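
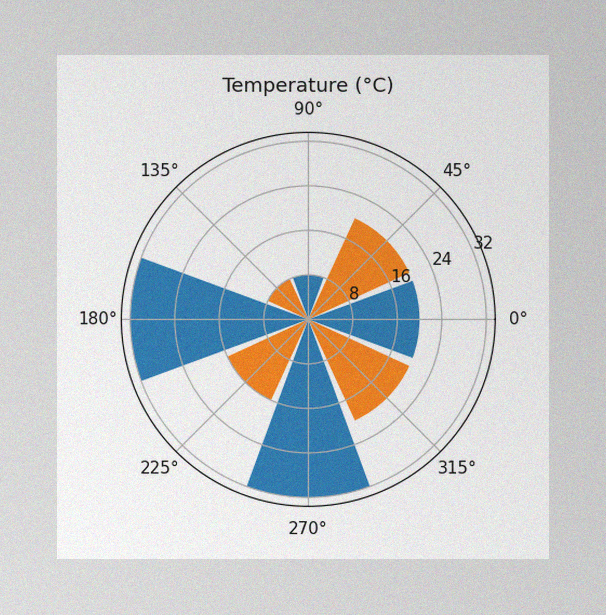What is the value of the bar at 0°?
20°C

The image has some photo noise and uneven lighting. The bar at 0° reaches 20°C on the radial axis.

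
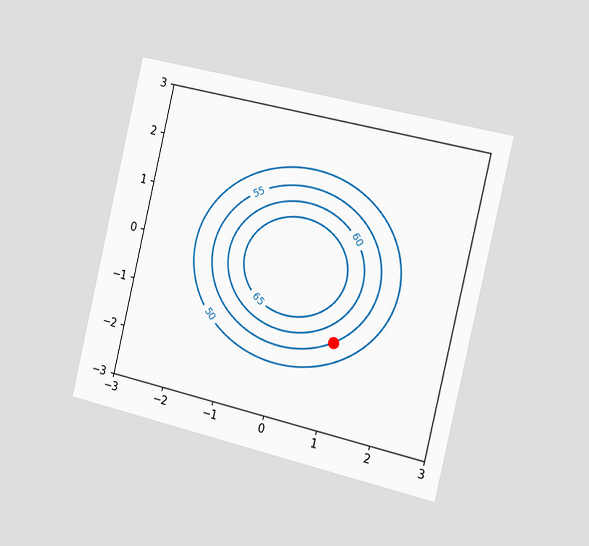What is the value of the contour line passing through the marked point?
55

The chart is tilted about 13° clockwise and viewed slightly from the right. The marked point sits on the contour labelled 55.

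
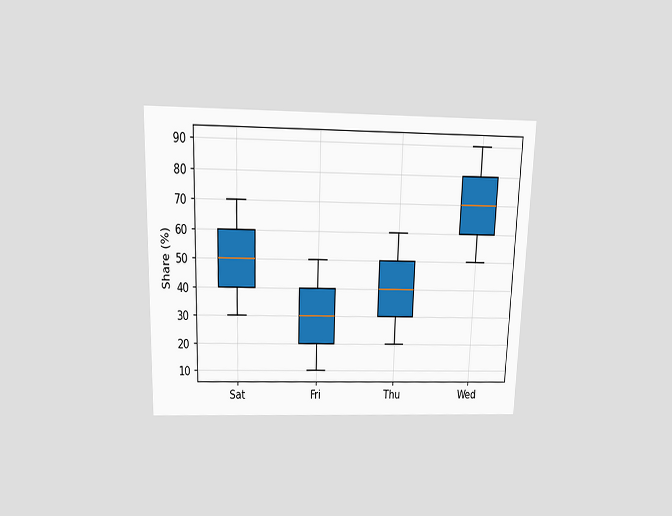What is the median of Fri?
30%

The chart is viewed slightly from above. The median line in the Fri box sits at 30%.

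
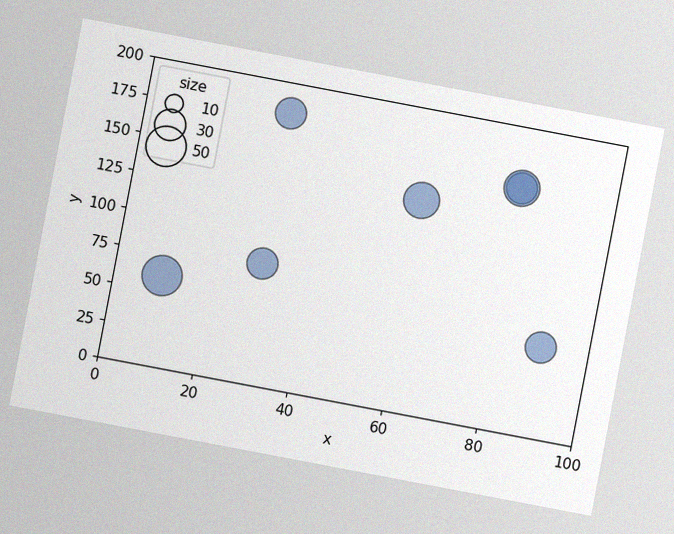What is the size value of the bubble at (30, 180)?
30

The chart is tilted about 11° clockwise, with some photo noise. Matching the bubble at (30, 180) against the size legend gives 30.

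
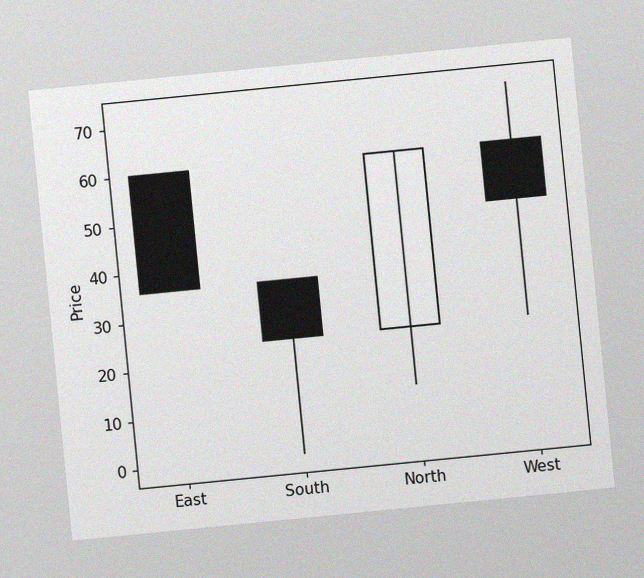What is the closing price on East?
36

The chart is tilted about 6° counter-clockwise, with some photo noise. The East candle closes at 36.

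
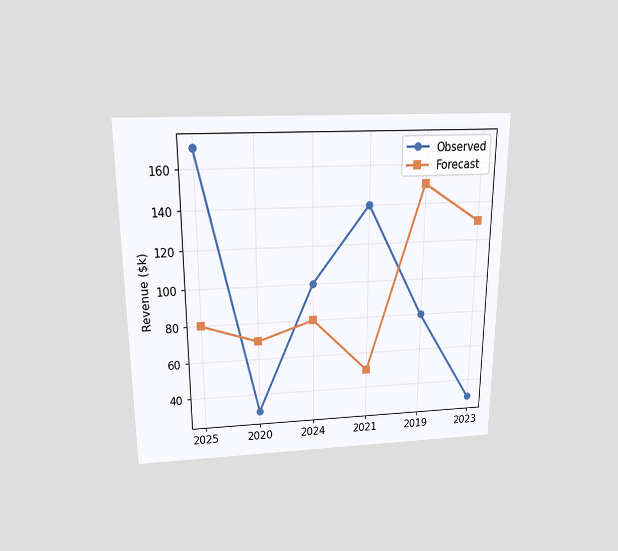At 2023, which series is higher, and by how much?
Forecast, by $100k

The chart is viewed slightly from above. At 2023, Forecast sits above the other line by $100k.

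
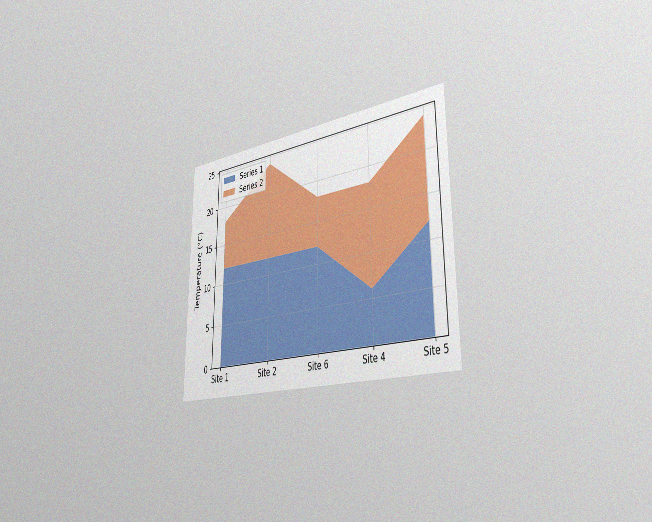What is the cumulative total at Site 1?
The chart is viewed slightly from the right, with some photo noise. The stacked total at Site 1 reaches 18°C.

18°C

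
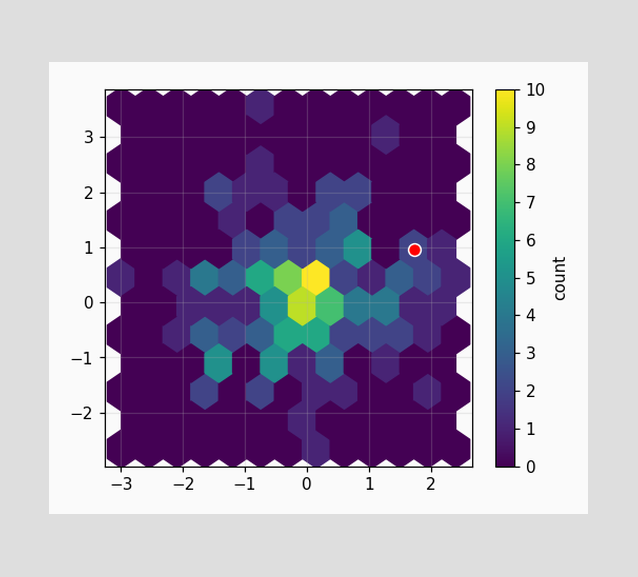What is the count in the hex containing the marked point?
The marked hex reads 2 on the colorbar.

2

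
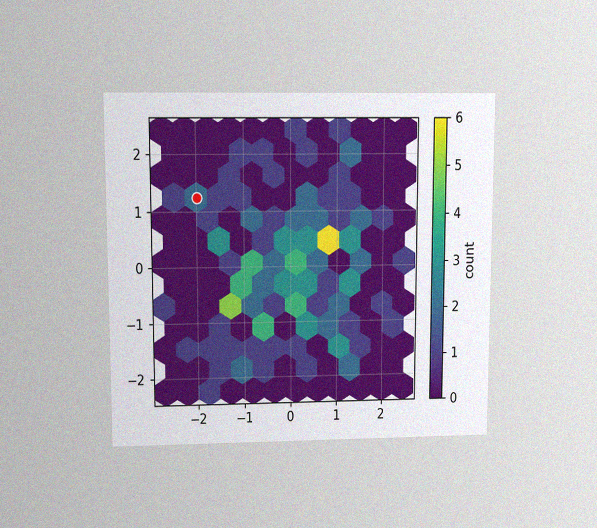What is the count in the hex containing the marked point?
The chart is viewed at a slight angle, with some photo noise. The marked hex reads 2 on the colorbar.

2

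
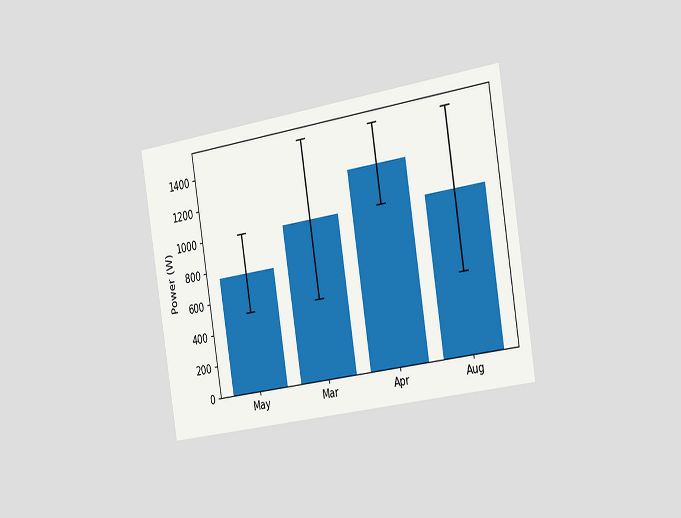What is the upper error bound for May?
The chart is tilted about 9° counter-clockwise and viewed slightly from the right. The May bar's upper whisker reaches 1000W.

1000W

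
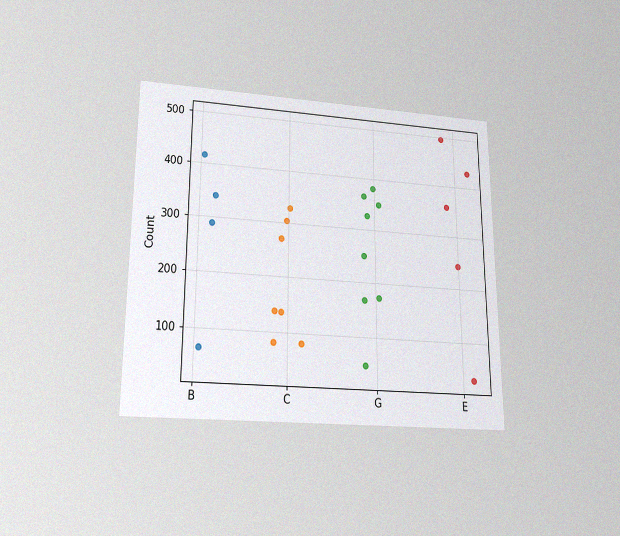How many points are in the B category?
The chart is viewed slightly from below, with some photo noise. Counting the markers in the B column gives 4.

4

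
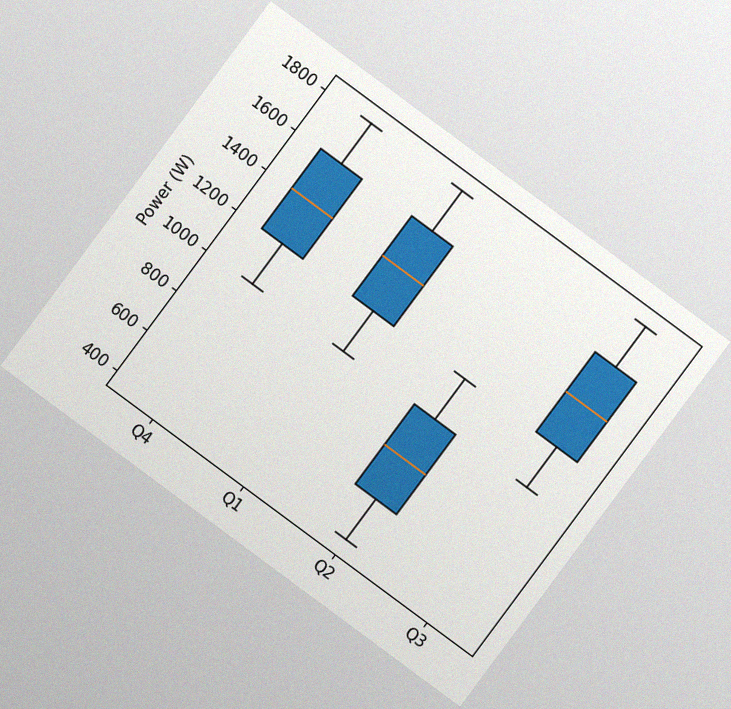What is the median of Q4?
1400W

The chart is tilted about 37° clockwise, with some photo noise. The median line in the Q4 box sits at 1400W.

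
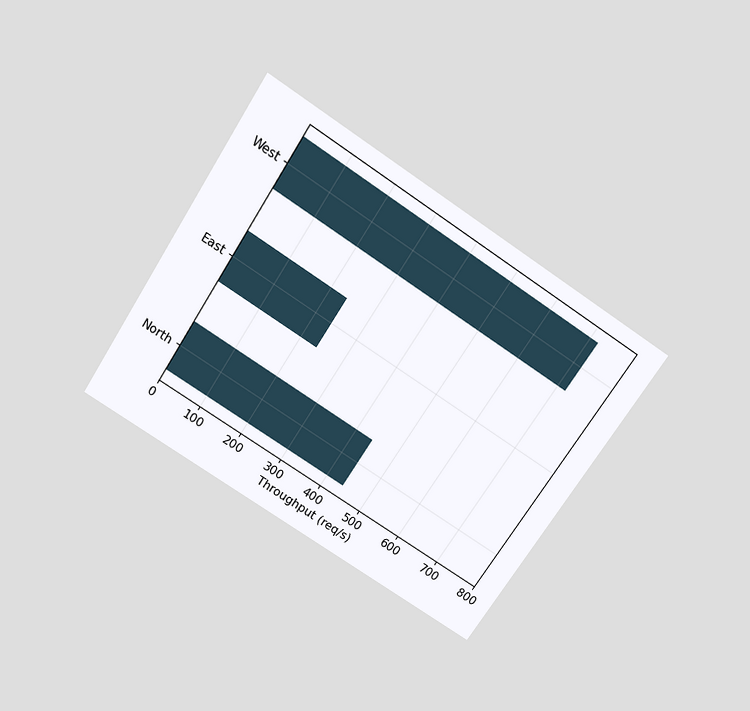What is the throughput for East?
240req/s

The chart is tilted about 33° clockwise and viewed slightly from above. Reading along the chart's x-axis, the East bar reaches 240req/s.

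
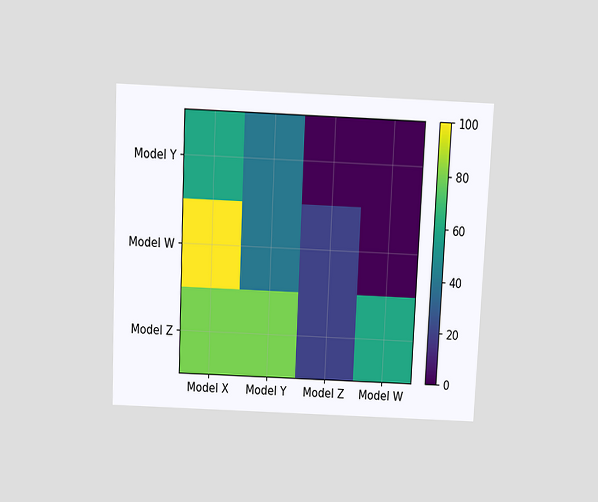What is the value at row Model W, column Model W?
0

The chart is tilted about 3° clockwise and viewed slightly from above. Matching cell (Model W, Model W) against the colorbar gives 0.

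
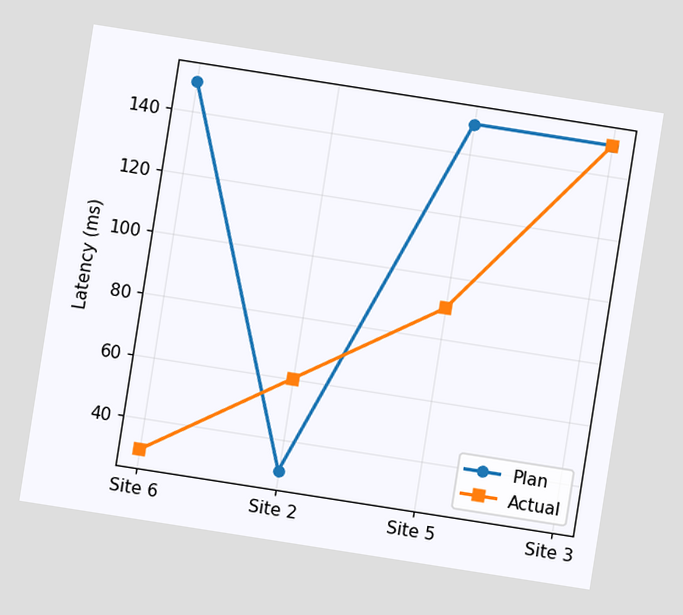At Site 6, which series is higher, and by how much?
Plan, by 120ms

The chart is tilted about 9° clockwise. At Site 6, Plan sits above the other line by 120ms.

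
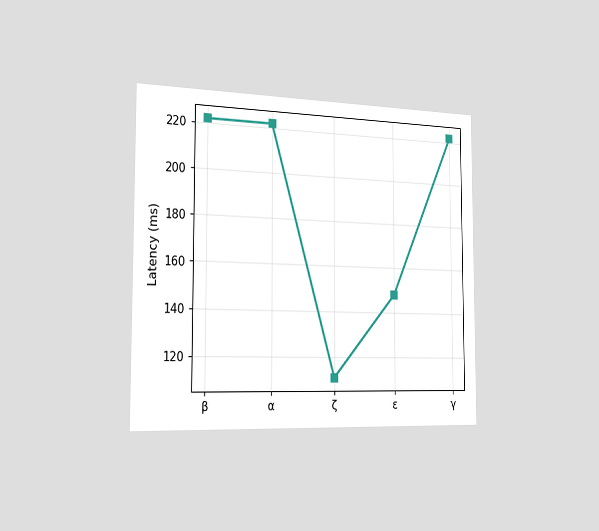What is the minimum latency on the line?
111ms

The chart is viewed slightly from the left. The lowest point is at ζ, and reading across to the y-axis gives 111ms.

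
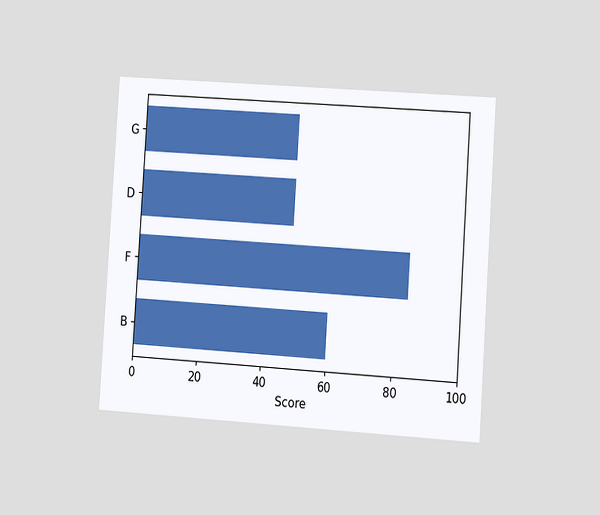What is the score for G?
48

The chart is tilted about 4° clockwise and viewed slightly from the right. Reading along the chart's x-axis, the G bar reaches 48.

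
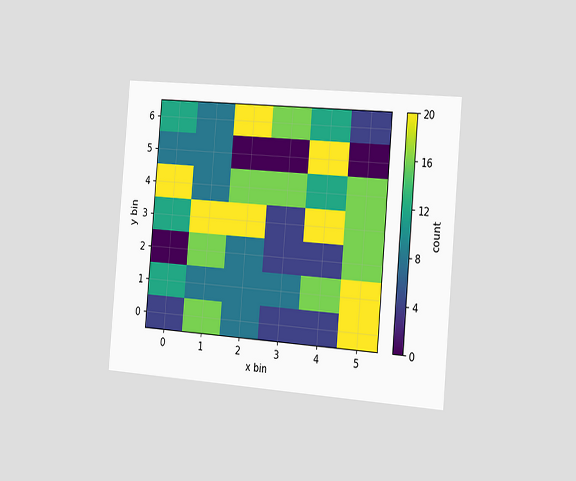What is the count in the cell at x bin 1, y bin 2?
16

The chart is tilted about 5° clockwise and viewed slightly from the right. Matching the cell (1, 2) against the colorbar gives 16.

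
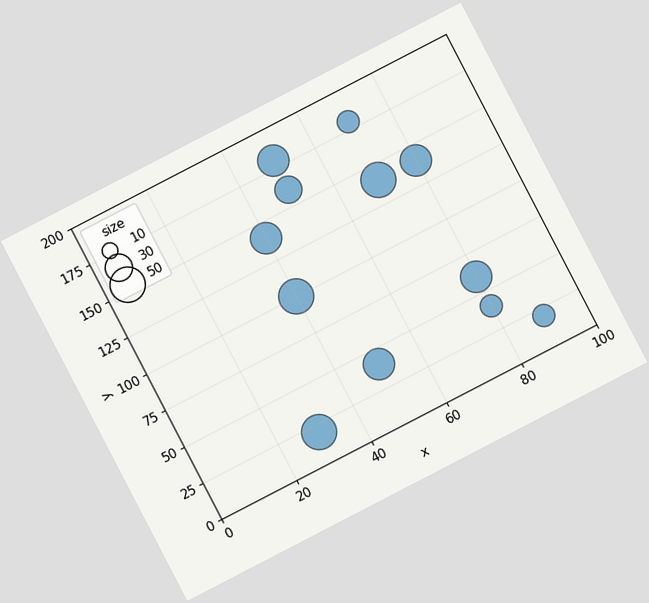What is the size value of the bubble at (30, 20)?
The chart is tilted about 27° counter-clockwise. Matching the bubble at (30, 20) against the size legend gives 50.

50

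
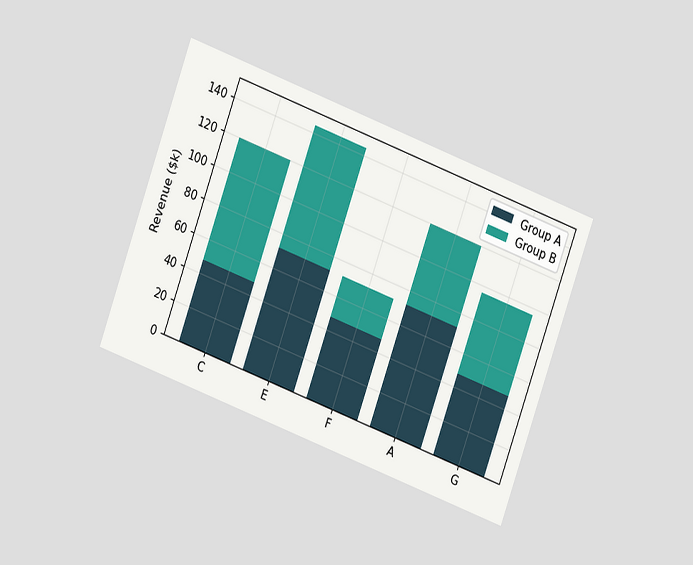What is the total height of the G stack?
$96k

The chart is tilted about 20° clockwise and viewed at a slight angle. The G stack's top reaches $96k on the y-axis.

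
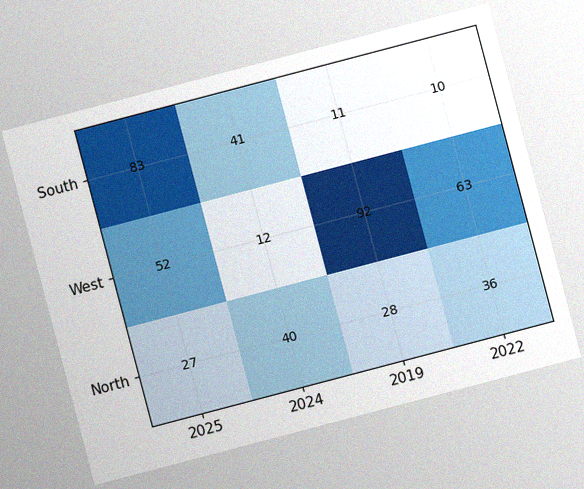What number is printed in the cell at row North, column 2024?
40

The chart is tilted about 15° counter-clockwise, with some photo noise. The (North, 2024) cell reads 40.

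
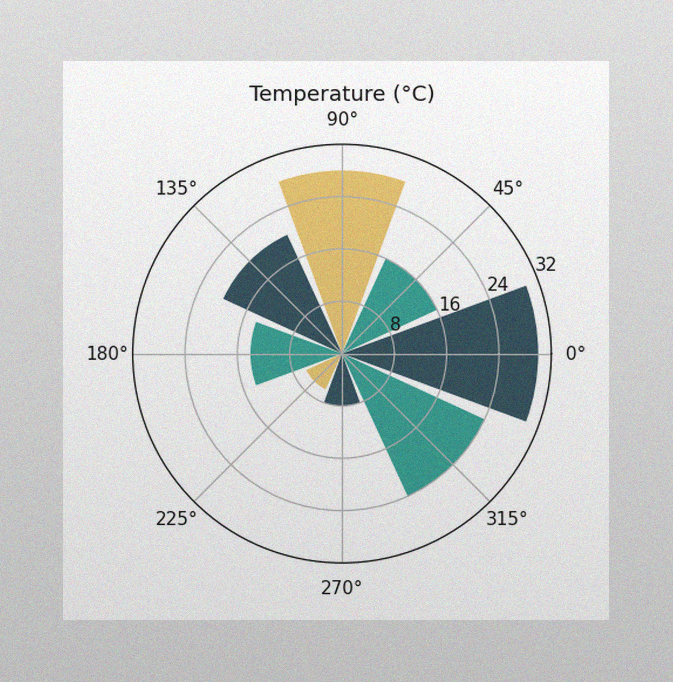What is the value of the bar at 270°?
8°C

The image has some photo noise and uneven lighting. The bar at 270° reaches 8°C on the radial axis.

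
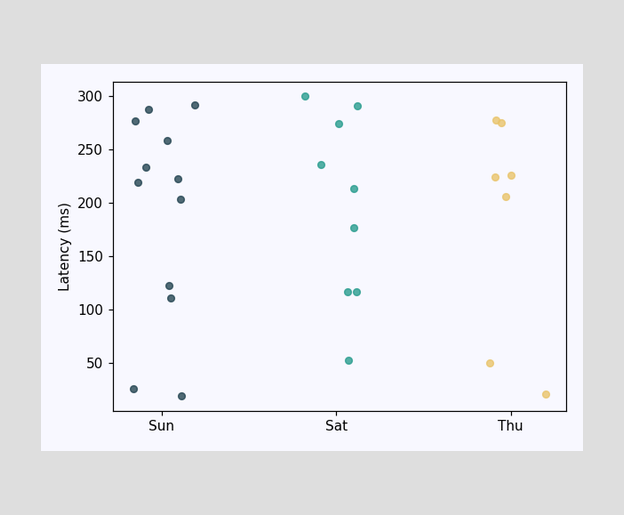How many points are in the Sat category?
Counting the markers in the Sat column gives 9.

9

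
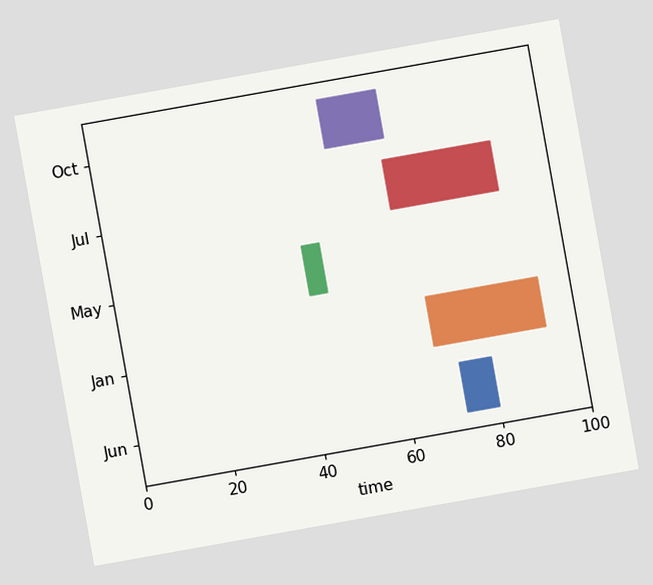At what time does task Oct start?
52

The chart is tilted about 10° counter-clockwise. The Oct bar begins at t=52.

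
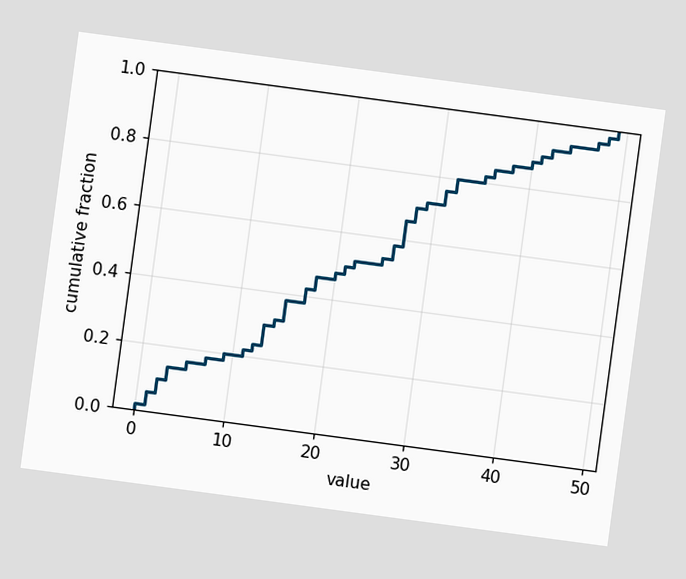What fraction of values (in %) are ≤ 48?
98%

The chart is tilted about 8° clockwise. At x=48 the ECDF step is at 98%.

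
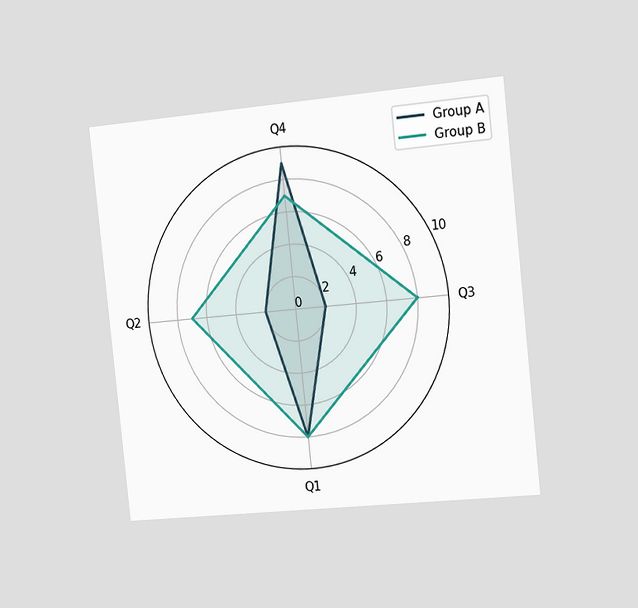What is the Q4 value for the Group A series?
The chart is tilted about 6° counter-clockwise and viewed slightly from the right. On the Q4 axis, Group A reaches 9.

9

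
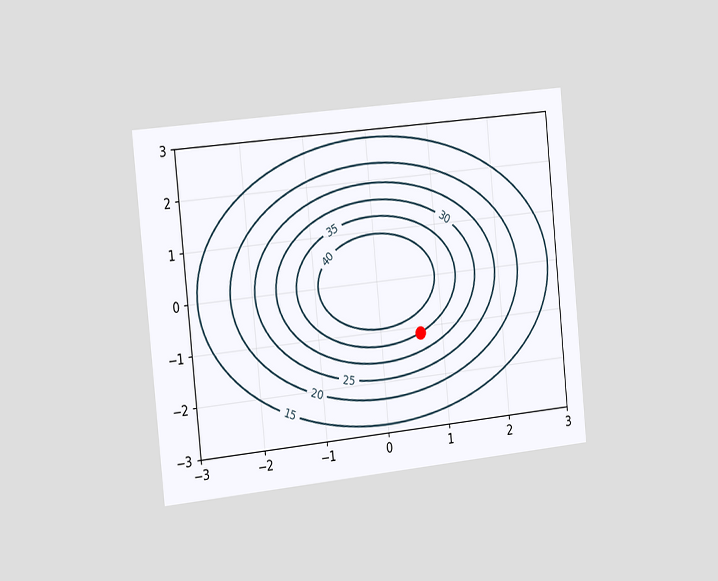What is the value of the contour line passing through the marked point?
35

The chart is tilted about 6° counter-clockwise and viewed slightly from the left. The marked point sits on the contour labelled 35.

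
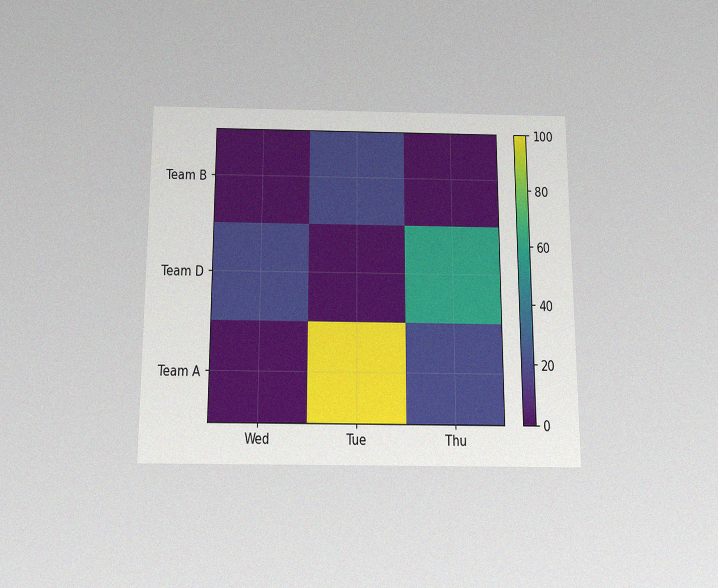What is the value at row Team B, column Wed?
The chart is viewed slightly from below, with some photo noise. Matching cell (Team B, Wed) against the colorbar gives 0.

0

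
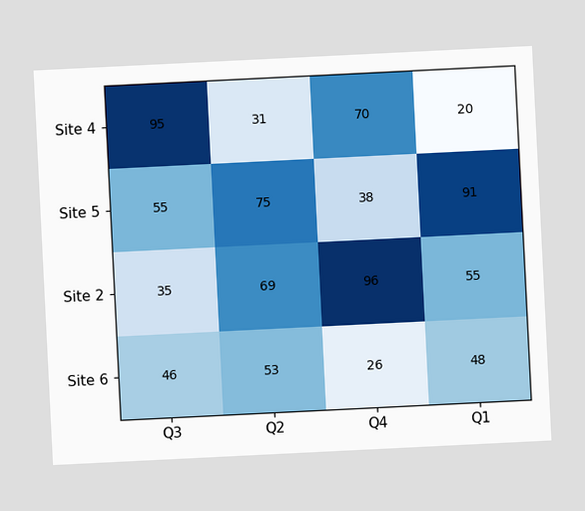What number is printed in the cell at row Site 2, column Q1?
55

The chart is tilted about 3° counter-clockwise. The (Site 2, Q1) cell reads 55.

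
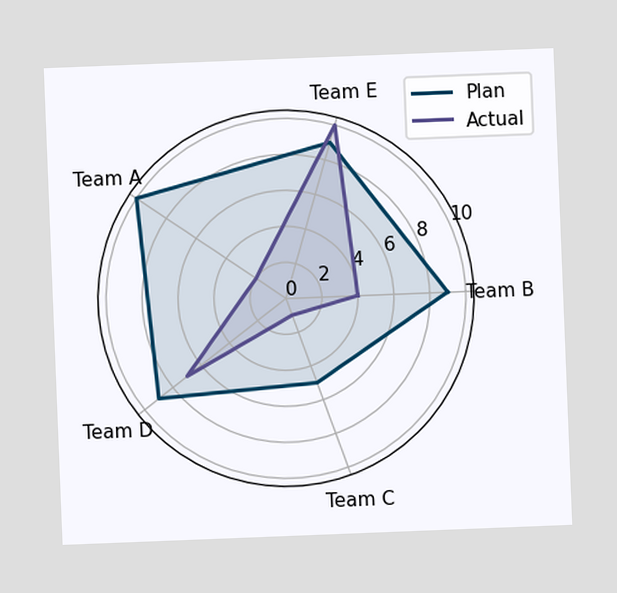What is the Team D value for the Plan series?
The chart is tilted about 2° counter-clockwise. On the Team D axis, Plan reaches 9.

9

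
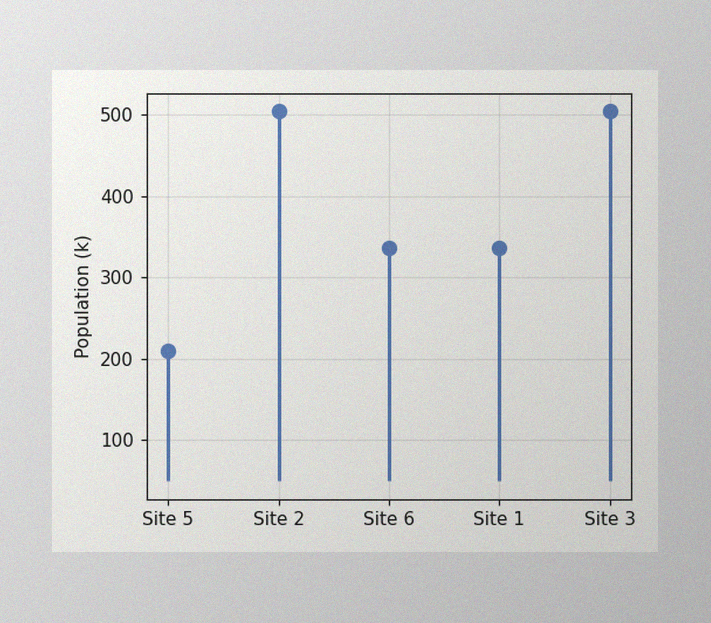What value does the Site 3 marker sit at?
504k

The image has some photo noise and uneven lighting. The Site 3 marker sits at 504k.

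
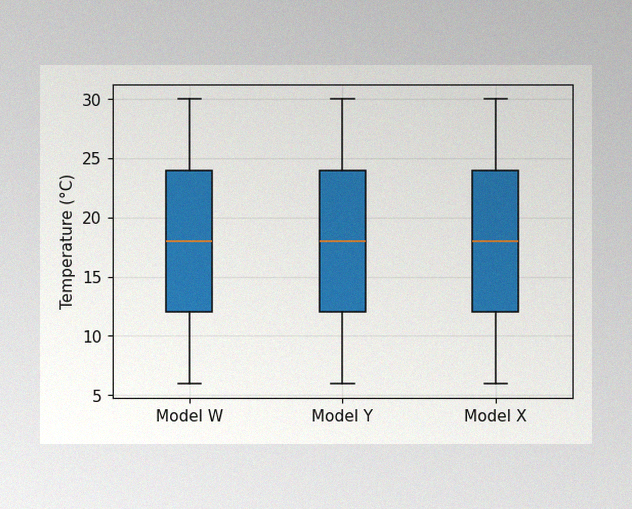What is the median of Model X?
18°C

The image has some photo noise and uneven lighting. The median line in the Model X box sits at 18°C.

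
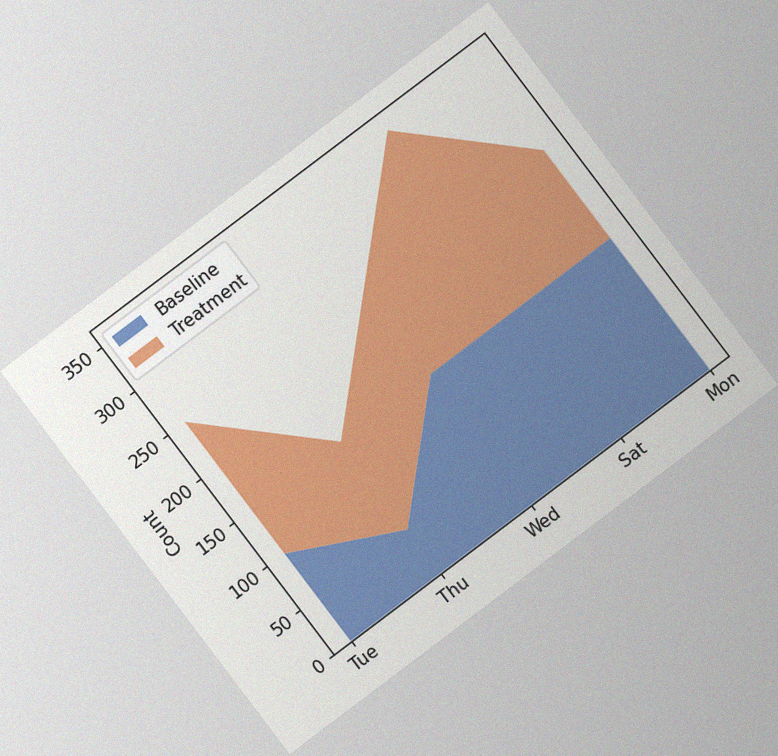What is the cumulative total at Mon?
250

The chart is tilted about 37° counter-clockwise, with some photo noise. The stacked total at Mon reaches 250.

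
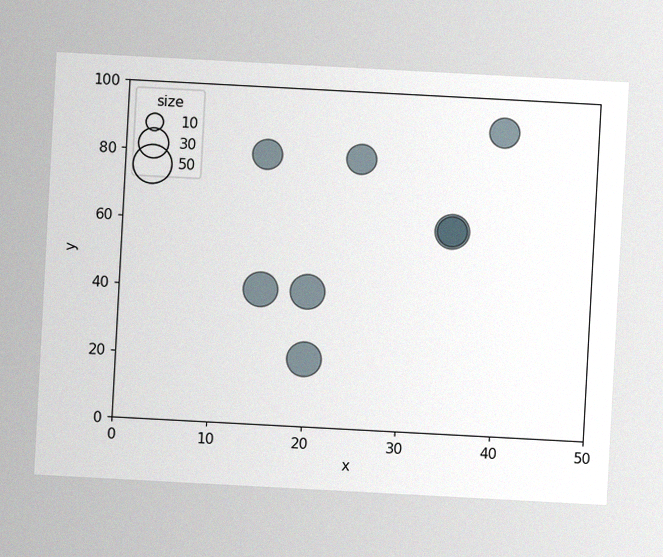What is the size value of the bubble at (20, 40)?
40

The chart is tilted about 3° clockwise, with some photo noise. Matching the bubble at (20, 40) against the size legend gives 40.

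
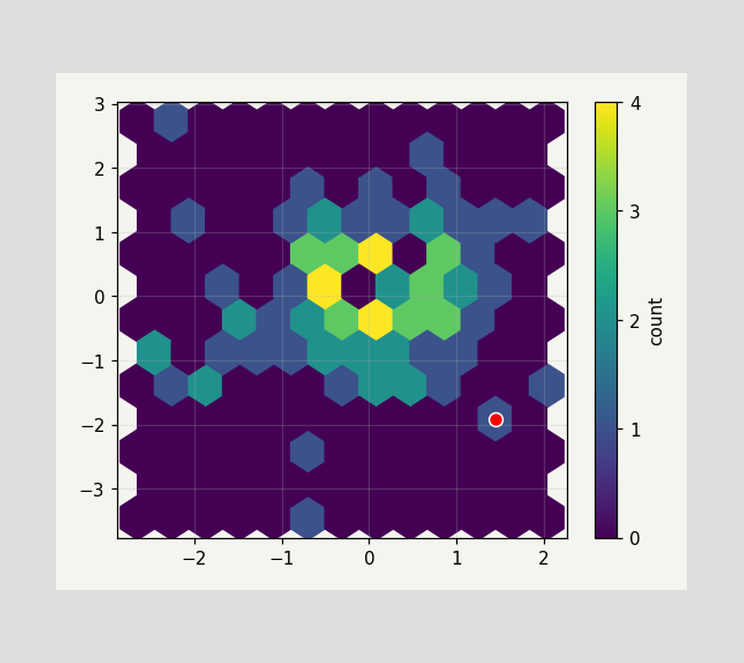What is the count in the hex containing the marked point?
The marked hex reads 1 on the colorbar.

1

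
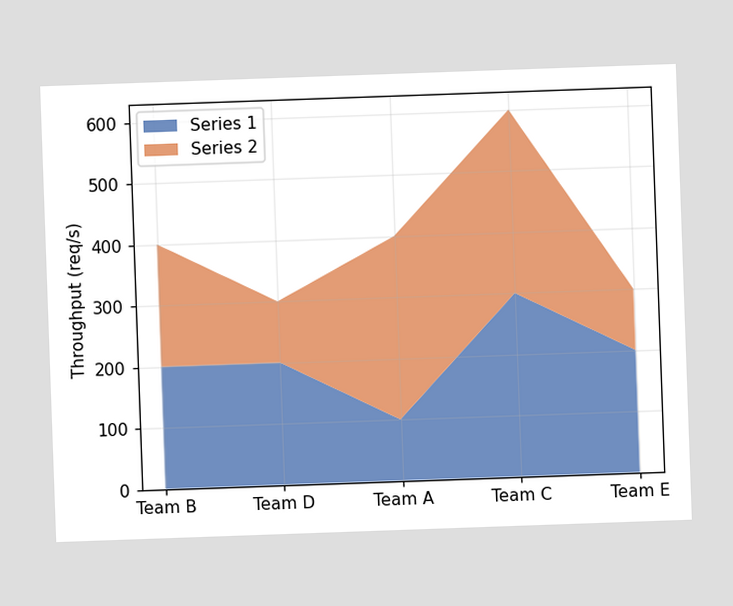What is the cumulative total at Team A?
400req/s

The chart is tilted about 2° counter-clockwise. The stacked total at Team A reaches 400req/s.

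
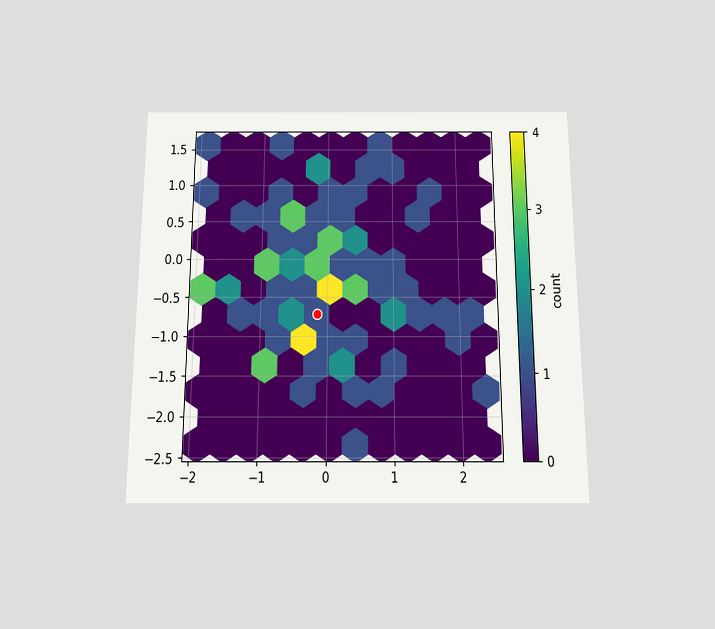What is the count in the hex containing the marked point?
The chart is viewed slightly from below. The marked hex reads 1 on the colorbar.

1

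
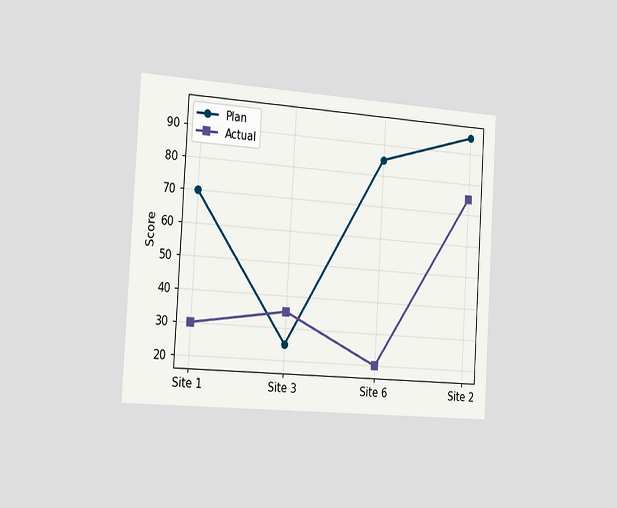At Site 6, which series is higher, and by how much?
Plan, by 65

The chart is tilted about 3° clockwise and viewed slightly from the left. At Site 6, Plan sits above the other line by 65.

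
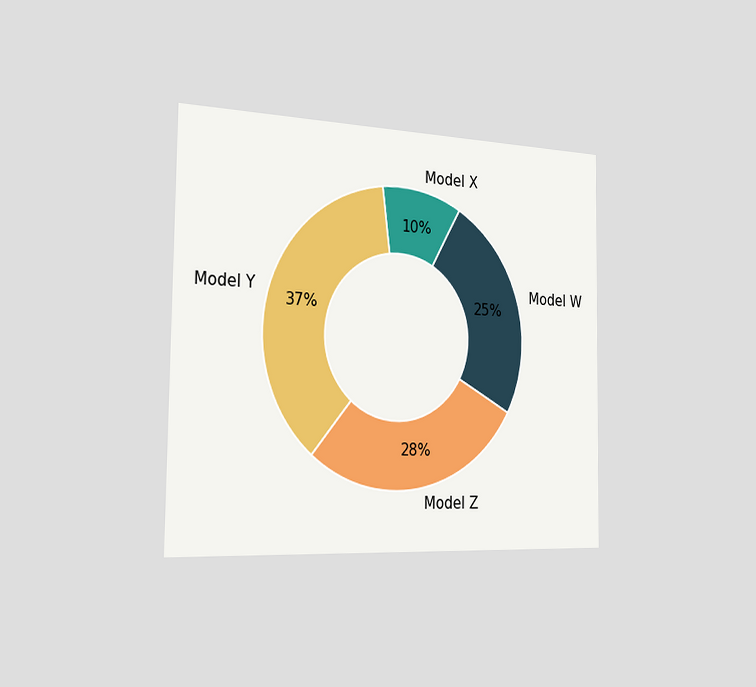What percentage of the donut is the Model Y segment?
The chart is viewed slightly from the left. The Model Y segment takes up 37% of the ring.

37%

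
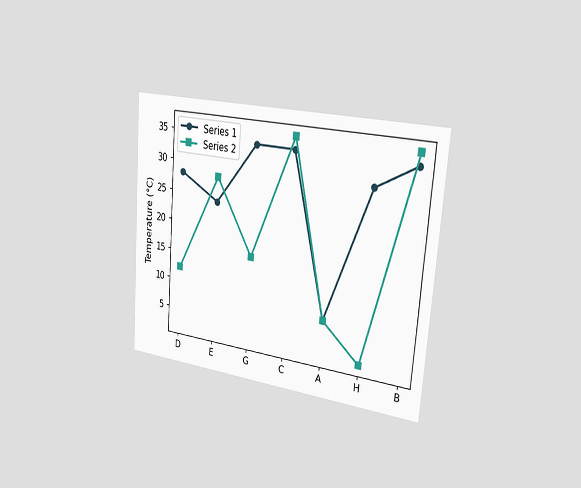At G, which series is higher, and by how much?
Series 1, by 18°C

The chart is tilted about 4° clockwise and viewed slightly from the right. At G, Series 1 sits above the other line by 18°C.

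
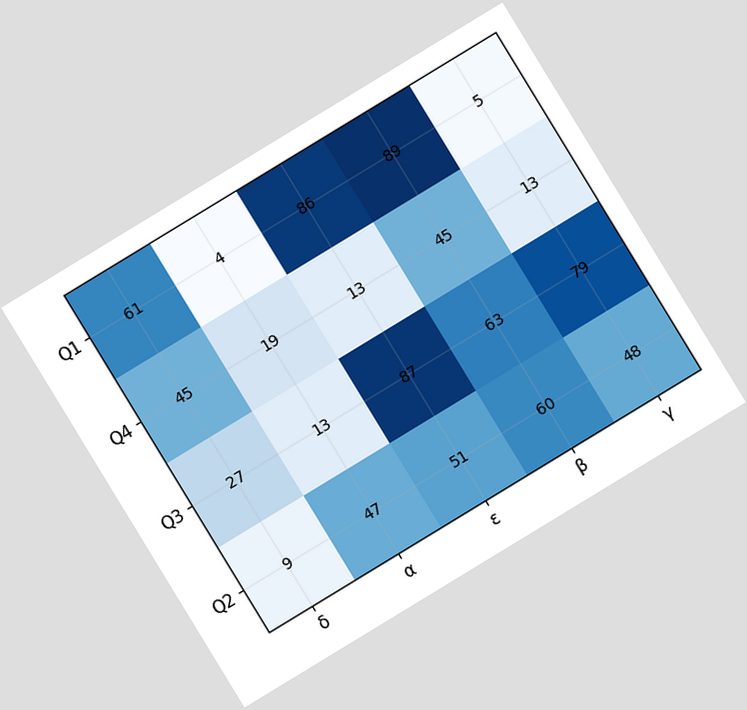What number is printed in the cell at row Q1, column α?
4

The chart is tilted about 31° counter-clockwise. The (Q1, α) cell reads 4.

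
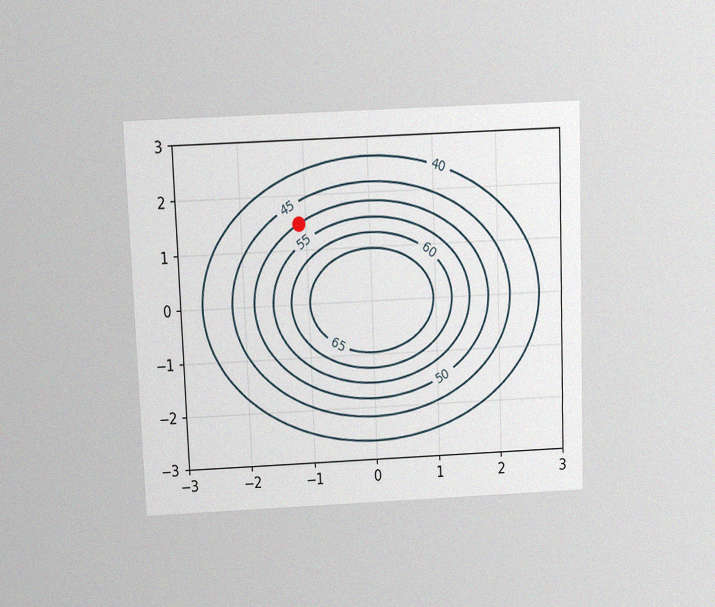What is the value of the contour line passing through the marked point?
50

The chart is tilted about 2° counter-clockwise and viewed slightly from above, with some photo noise. The marked point sits on the contour labelled 50.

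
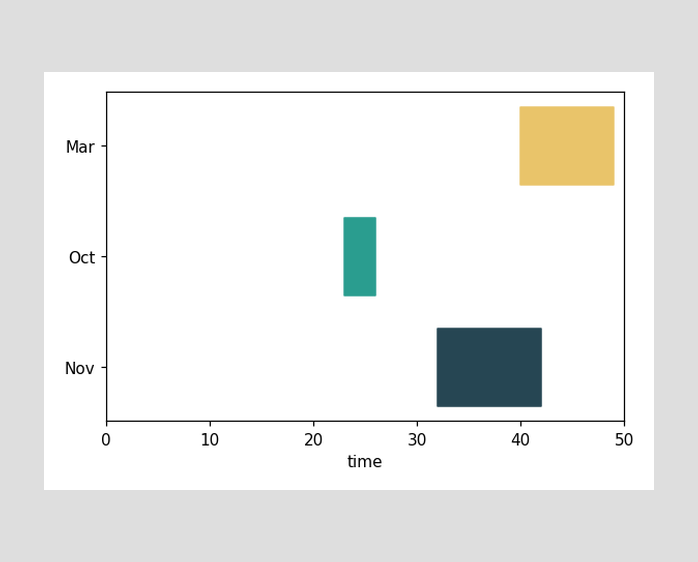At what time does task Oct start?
The Oct bar begins at t=23.

23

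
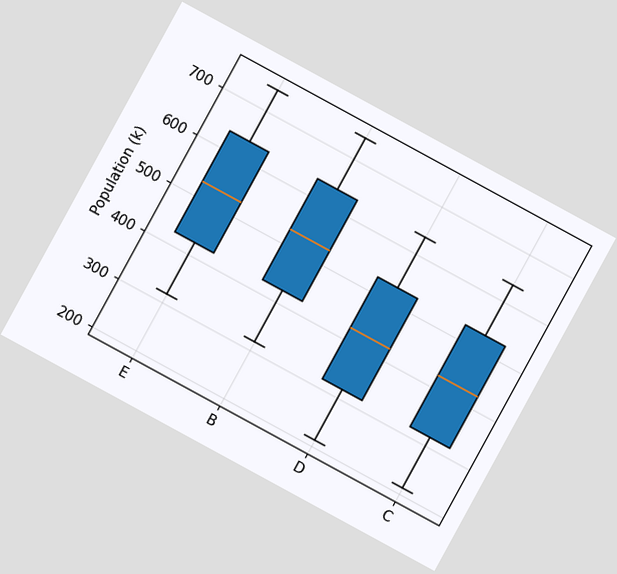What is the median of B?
The chart is tilted about 29° clockwise. The median line in the B box sits at 530k.

530k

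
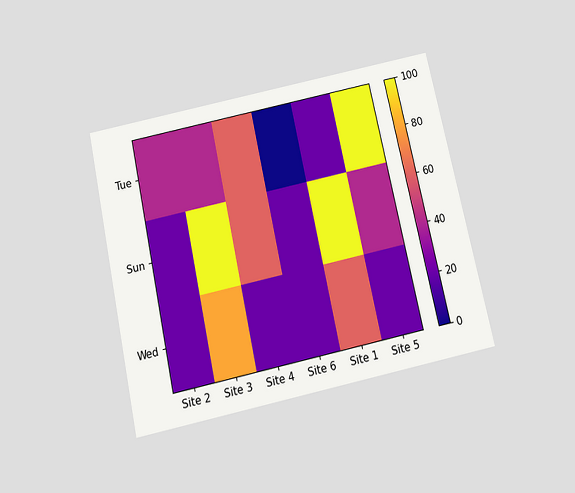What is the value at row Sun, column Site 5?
40

The chart is tilted about 12° counter-clockwise and viewed slightly from below. Matching cell (Sun, Site 5) against the colorbar gives 40.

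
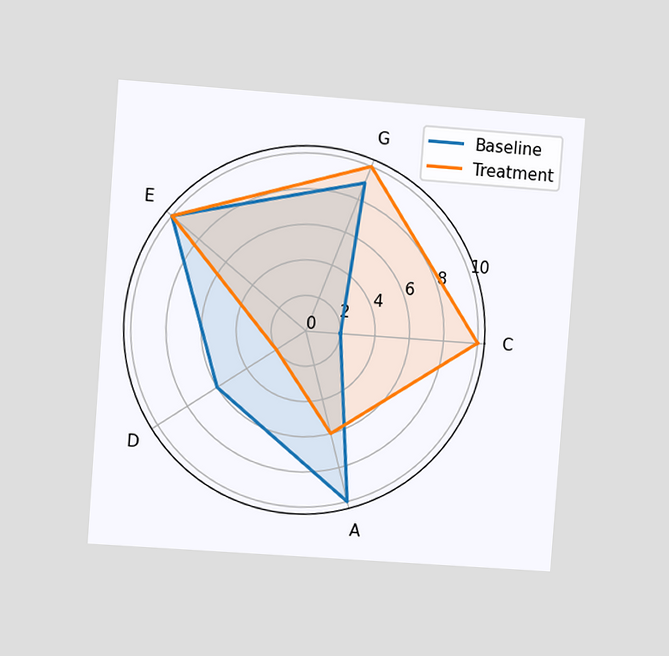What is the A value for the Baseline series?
The chart is tilted about 4° clockwise and viewed at a slight angle. On the A axis, Baseline reaches 10.

10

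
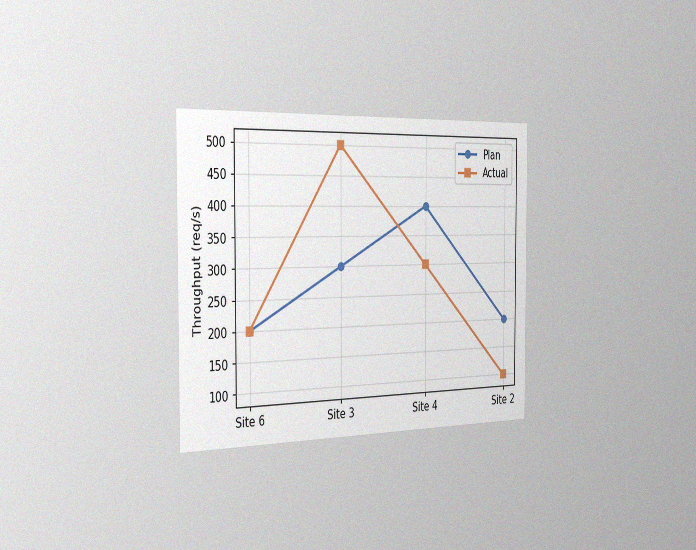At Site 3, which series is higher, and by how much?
Actual, by 200req/s

The chart is viewed slightly from the left, with some photo noise. At Site 3, Actual sits above the other line by 200req/s.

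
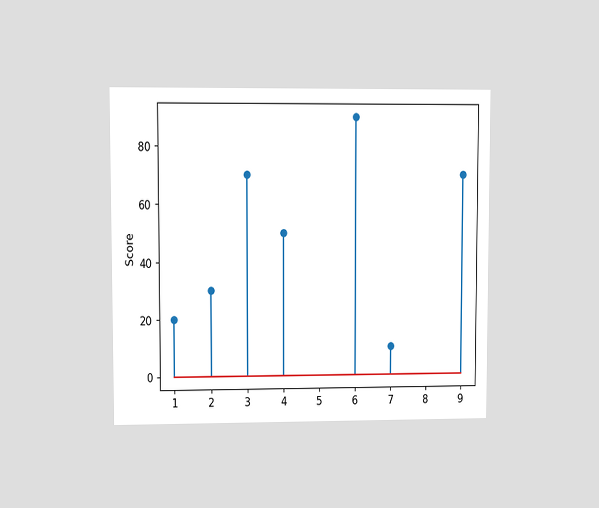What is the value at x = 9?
70

The chart is viewed at a slight angle. The stem at x=9 reaches 70.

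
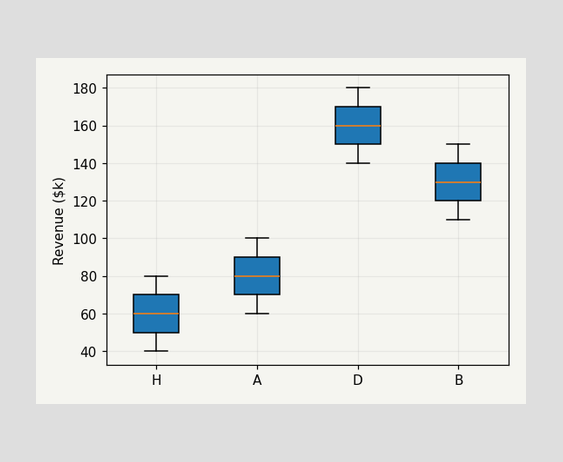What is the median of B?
$130k

The median line in the B box sits at $130k.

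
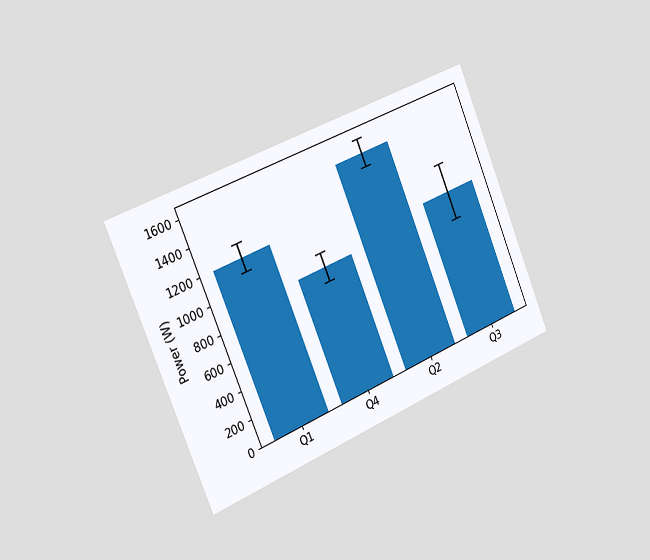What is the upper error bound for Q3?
The chart is tilted about 23° counter-clockwise and viewed slightly from the left. The Q3 bar's upper whisker reaches 1200W.

1200W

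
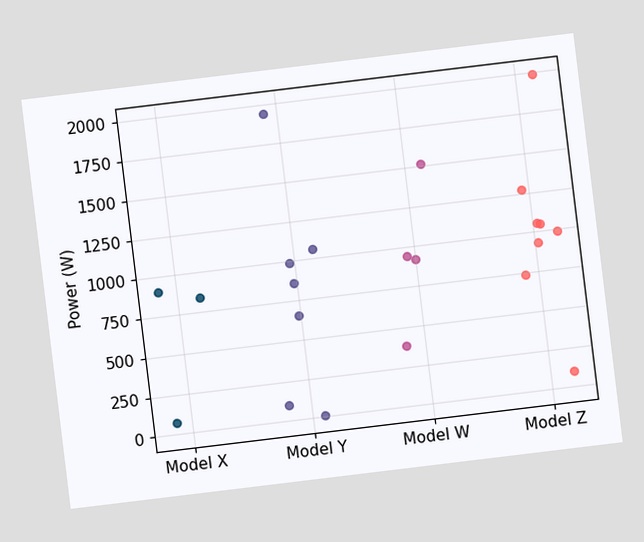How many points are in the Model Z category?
The chart is tilted about 7° counter-clockwise. Counting the markers in the Model Z column gives 8.

8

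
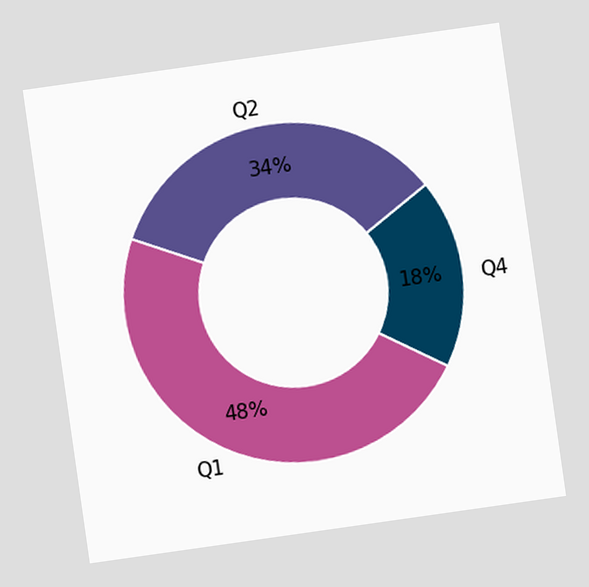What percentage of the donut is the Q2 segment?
34%

The chart is tilted about 8° counter-clockwise. The Q2 segment takes up 34% of the ring.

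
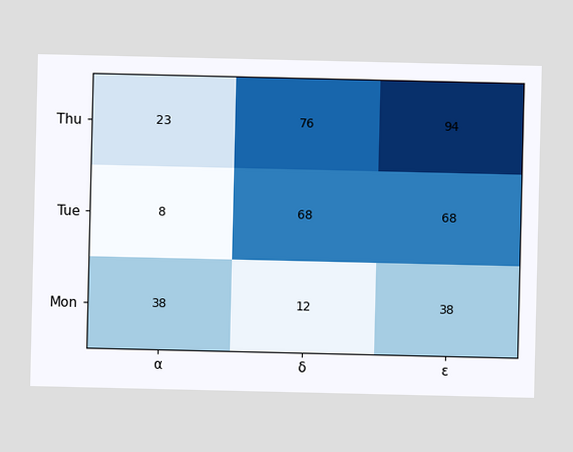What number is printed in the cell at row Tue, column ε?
68

The (Tue, ε) cell reads 68.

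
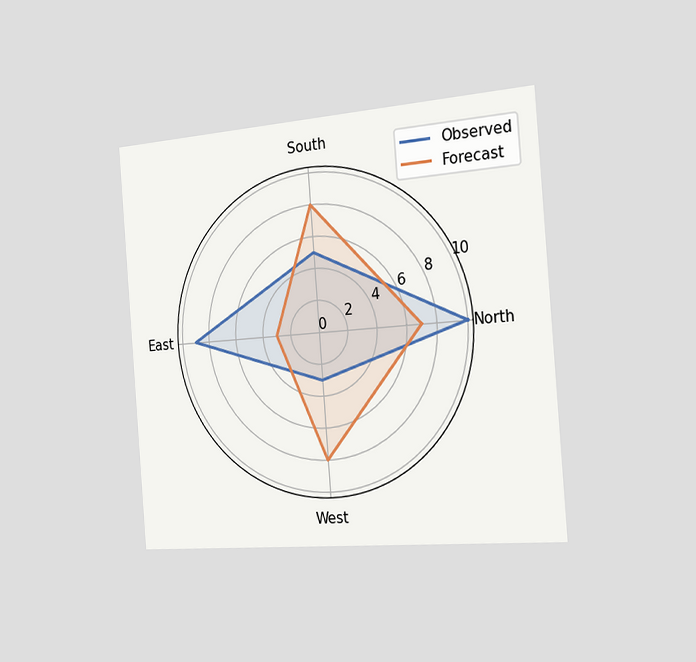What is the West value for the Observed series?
3

The chart is tilted about 4° counter-clockwise and viewed slightly from the right. On the West axis, Observed reaches 3.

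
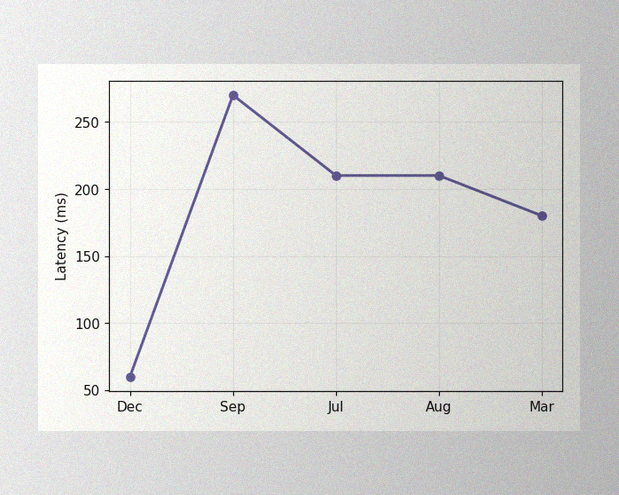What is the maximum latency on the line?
270ms

The image has some photo noise and uneven lighting. The highest point is at Sep, and reading across to the y-axis gives 270ms.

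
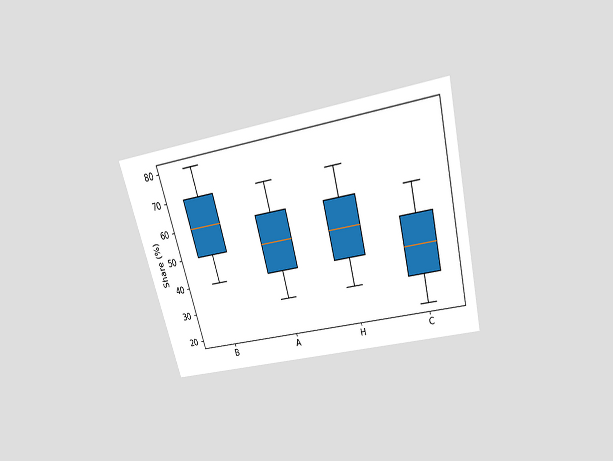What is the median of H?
50%

The chart is tilted about 14° counter-clockwise and viewed slightly from above. The median line in the H box sits at 50%.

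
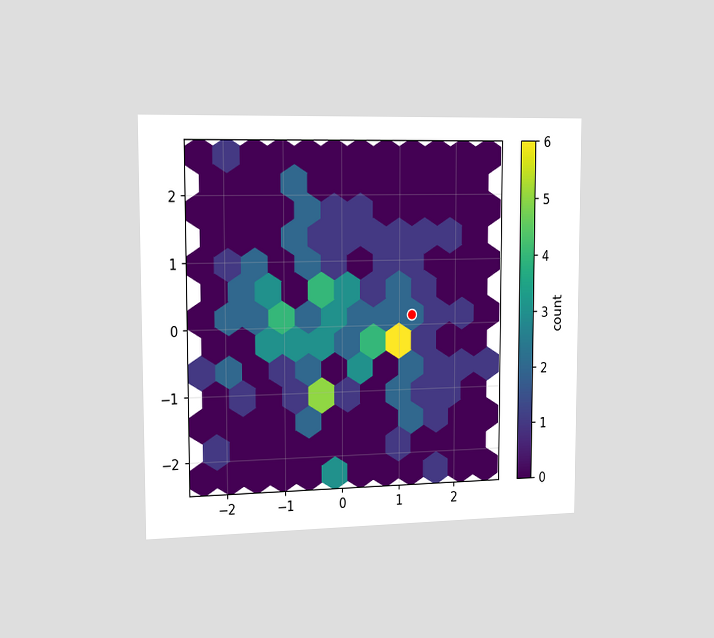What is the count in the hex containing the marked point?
2

The chart is viewed slightly from the left. The marked hex reads 2 on the colorbar.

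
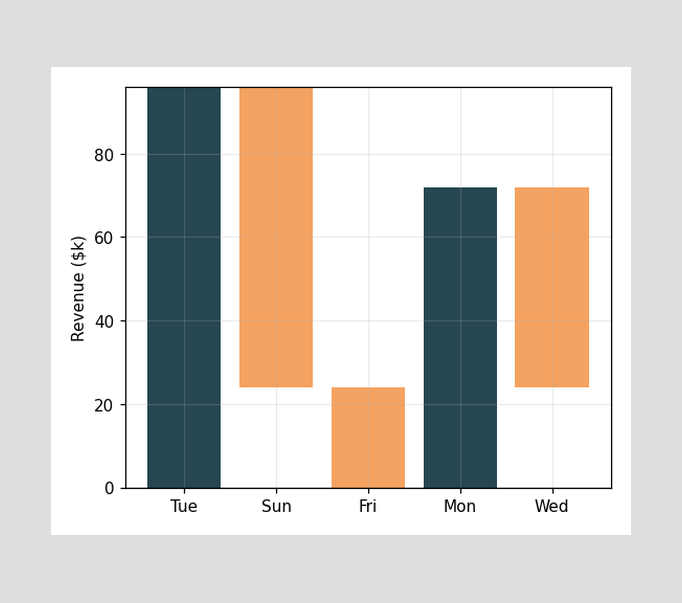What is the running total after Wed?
$24k

After Wed the running total reaches $24k.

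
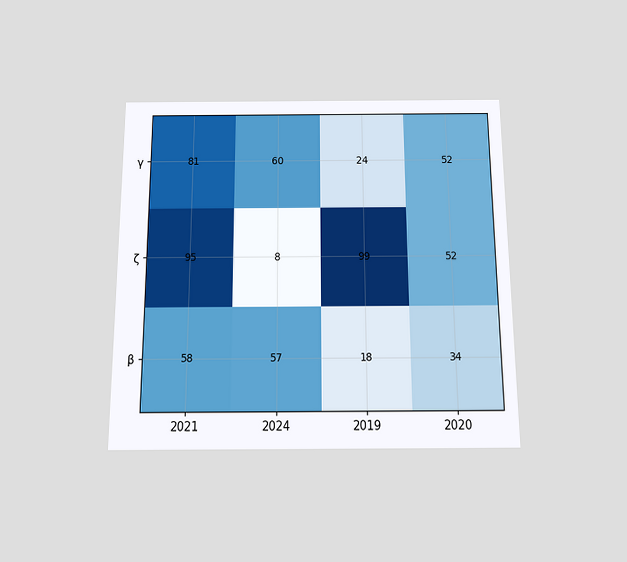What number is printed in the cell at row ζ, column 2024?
8

The chart is viewed slightly from below. The (ζ, 2024) cell reads 8.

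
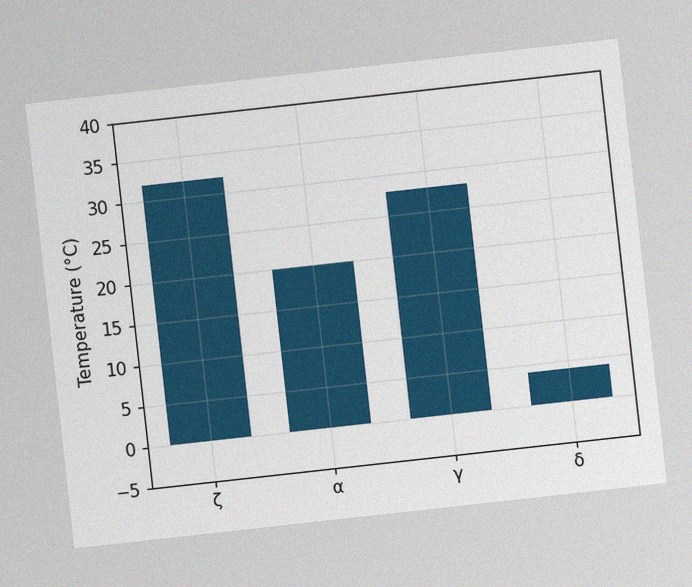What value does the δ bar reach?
4°C

The chart is tilted about 6° counter-clockwise, with some photo noise. Reading along the chart's y-axis, the δ bar reaches 4°C.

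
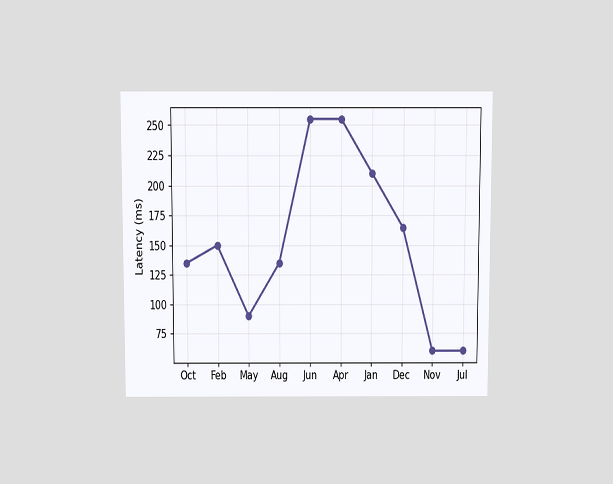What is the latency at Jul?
60ms

The chart is viewed slightly from above. At Jul, the line is at 60ms.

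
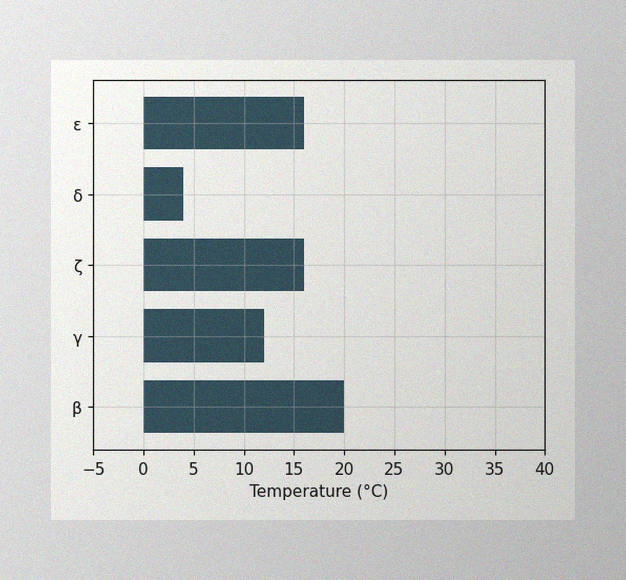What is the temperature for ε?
The image has some photo noise and uneven lighting. Reading along the chart's x-axis, the ε bar reaches 16°C.

16°C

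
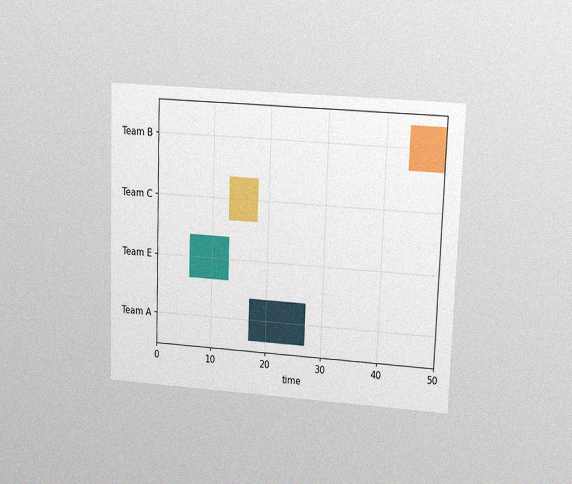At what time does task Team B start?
The chart is tilted about 2° clockwise and viewed at a slight angle, with some photo noise. The Team B bar begins at t=44.

44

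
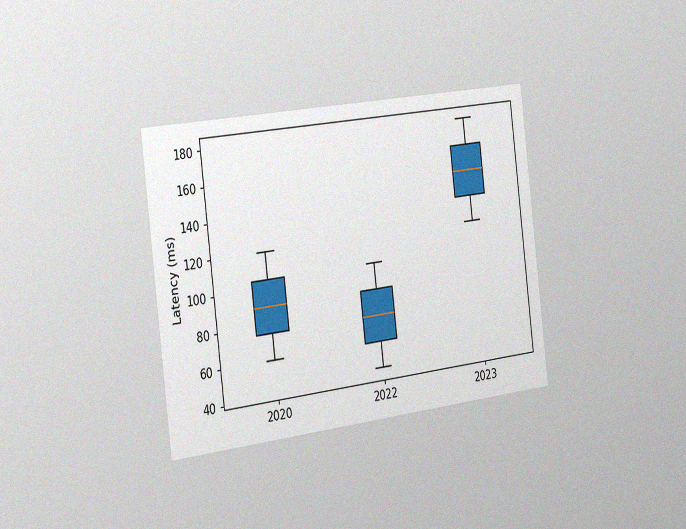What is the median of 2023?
150ms

The chart is tilted about 7° counter-clockwise and viewed slightly from the left, with some photo noise. The median line in the 2023 box sits at 150ms.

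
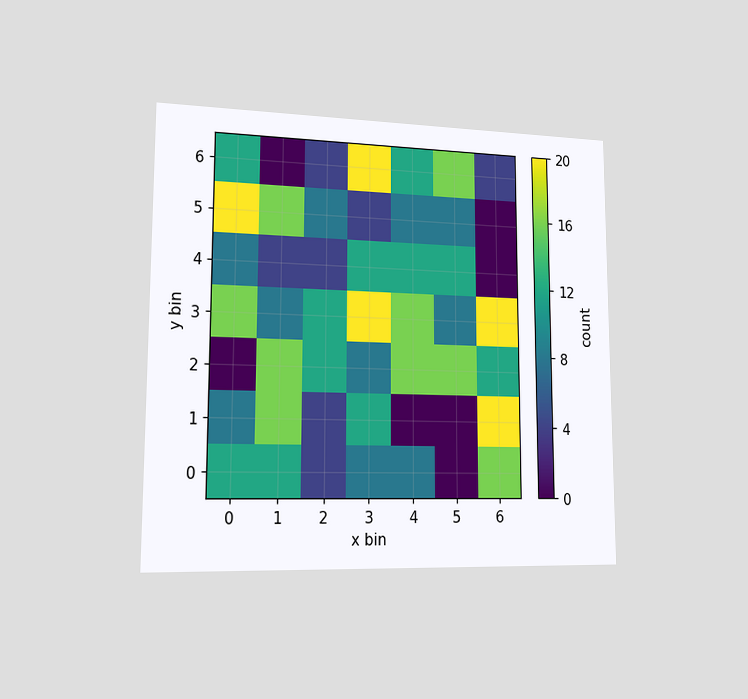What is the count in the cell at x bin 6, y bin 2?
The chart is viewed slightly from the left. Matching the cell (6, 2) against the colorbar gives 12.

12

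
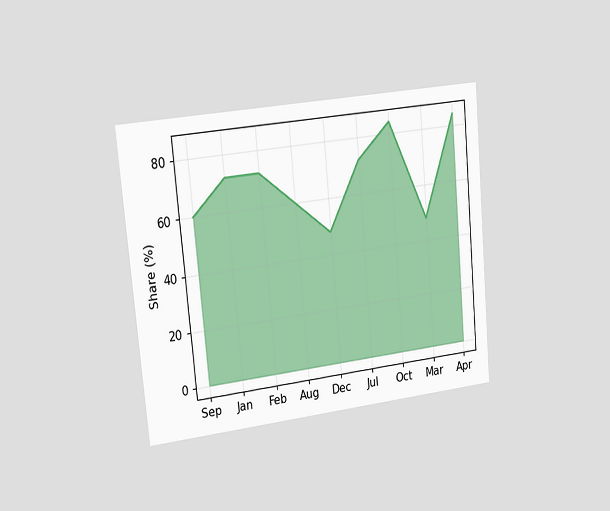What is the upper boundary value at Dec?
48%

The chart is tilted about 5° counter-clockwise and viewed slightly from the left. At Dec the upper boundary is at 48%.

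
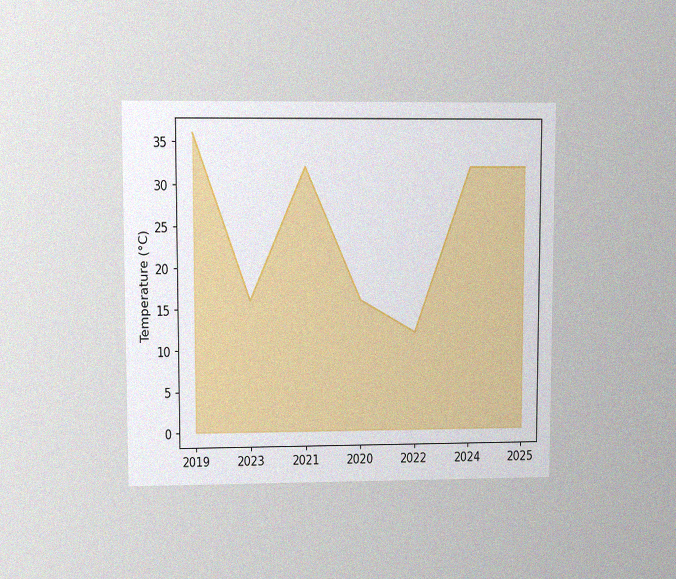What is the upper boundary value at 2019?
36°C

The chart is viewed at a slight angle, with some photo noise. At 2019 the upper boundary is at 36°C.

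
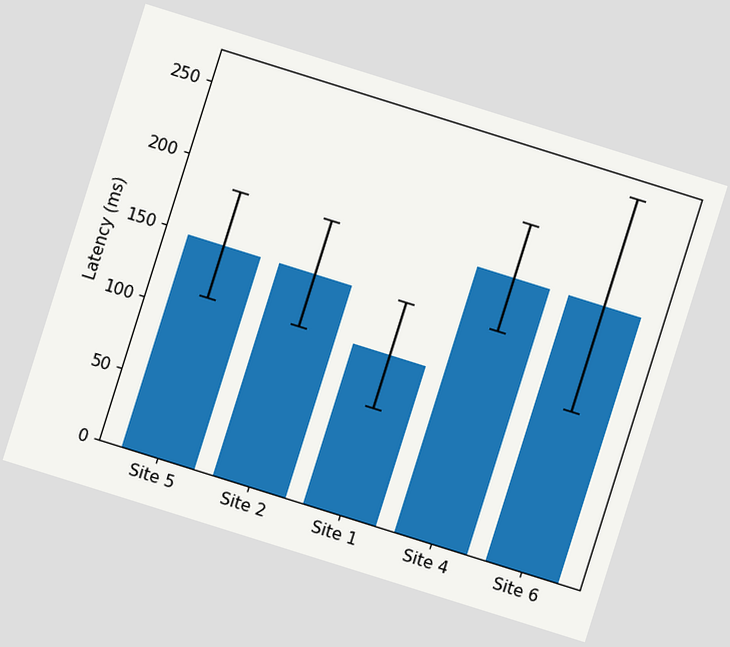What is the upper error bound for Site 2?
The chart is tilted about 17° clockwise. The Site 2 bar's upper whisker reaches 185ms.

185ms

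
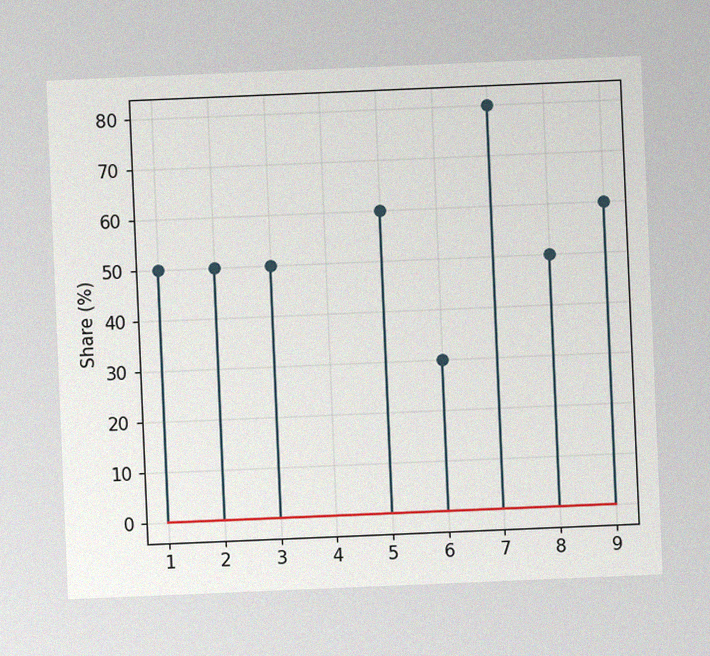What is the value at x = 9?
60%

The chart is tilted about 2° counter-clockwise, with some photo noise. The stem at x=9 reaches 60%.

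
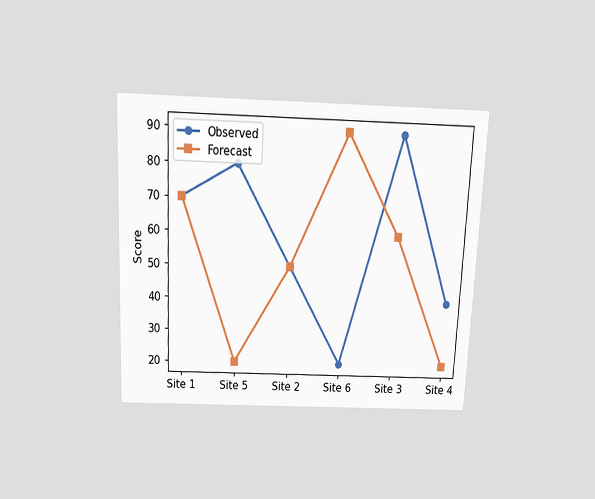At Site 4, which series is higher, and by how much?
Observed, by 20

The chart is tilted about 3° clockwise and viewed slightly from above. At Site 4, Observed sits above the other line by 20.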